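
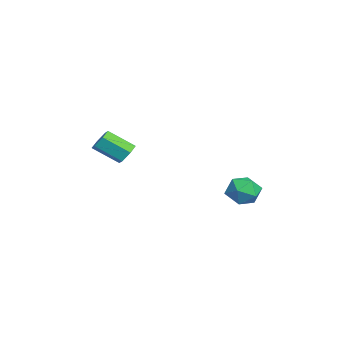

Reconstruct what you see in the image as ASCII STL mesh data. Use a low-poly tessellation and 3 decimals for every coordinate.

solid 
facet normal -0.981 0.037 0.192
outer loop
vertex 2.888 3.709 -2.651
vertex 2.926 2.962 -2.313
vertex 3.042 3.629 -1.849
endloop
endfacet
facet normal -0.693 0.692 0.202
outer loop
vertex 2.888 3.709 -2.651
vertex 3.042 3.629 -1.849
vertex 3.459 4.177 -2.294
endloop
endfacet
facet normal -0.393 0.811 -0.434
outer loop
vertex 2.888 3.709 -2.651
vertex 3.459 4.177 -2.294
vertex 3.6 3.85 -3.033
endloop
endfacet
facet normal -0.495 0.229 -0.838
outer loop
vertex 2.888 3.709 -2.651
vertex 3.6 3.85 -3.033
vertex 3.271 3.099 -3.044
endloop
endfacet
facet normal -0.857 -0.248 -0.451
outer loop
vertex 2.888 3.709 -2.651
vertex 3.271 3.099 -3.044
vertex 2.926 2.962 -2.313
endloop
endfacet
facet normal -0.177 0.698 0.694
outer loop
vertex 3.459 4.177 -2.294
vertex 3.042 3.629 -1.849
vertex 3.849 3.721 -1.736
endloop
endfacet
facet normal -0.641 -0.360 0.678
outer loop
vertex 3.042 3.629 -1.849
vertex 2.926 2.962 -2.313
vertex 3.52 2.97 -1.747
endloop
endfacet
facet normal -0.442 -0.821 -0.362
outer loop
vertex 2.926 2.962 -2.313
vertex 3.271 3.099 -3.044
vertex 3.661 2.643 -2.486
endloop
endfacet
facet normal 0.144 -0.049 -0.988
outer loop
vertex 3.271 3.099 -3.044
vertex 3.6 3.85 -3.033
vertex 4.078 3.191 -2.931
endloop
endfacet
facet normal 0.308 0.890 -0.335
outer loop
vertex 3.6 3.85 -3.033
vertex 3.459 4.177 -2.294
vertex 4.194 3.858 -2.467
endloop
endfacet
facet normal 0.495 -0.229 0.838
outer loop
vertex 4.232 3.111 -2.129
vertex 3.849 3.721 -1.736
vertex 3.52 2.97 -1.747
endloop
endfacet
facet normal 0.393 -0.811 0.434
outer loop
vertex 4.232 3.111 -2.129
vertex 3.52 2.97 -1.747
vertex 3.661 2.643 -2.486
endloop
endfacet
facet normal 0.693 -0.692 -0.202
outer loop
vertex 4.232 3.111 -2.129
vertex 3.661 2.643 -2.486
vertex 4.078 3.191 -2.931
endloop
endfacet
facet normal 0.981 -0.037 -0.192
outer loop
vertex 4.232 3.111 -2.129
vertex 4.078 3.191 -2.931
vertex 4.194 3.858 -2.467
endloop
endfacet
facet normal 0.857 0.248 0.451
outer loop
vertex 4.232 3.111 -2.129
vertex 4.194 3.858 -2.467
vertex 3.849 3.721 -1.736
endloop
endfacet
facet normal -0.144 0.049 0.988
outer loop
vertex 3.52 2.97 -1.747
vertex 3.849 3.721 -1.736
vertex 3.042 3.629 -1.849
endloop
endfacet
facet normal -0.308 -0.890 0.335
outer loop
vertex 3.661 2.643 -2.486
vertex 3.52 2.97 -1.747
vertex 2.926 2.962 -2.313
endloop
endfacet
facet normal 0.177 -0.698 -0.694
outer loop
vertex 4.078 3.191 -2.931
vertex 3.661 2.643 -2.486
vertex 3.271 3.099 -3.044
endloop
endfacet
facet normal 0.641 0.360 -0.678
outer loop
vertex 4.194 3.858 -2.467
vertex 4.078 3.191 -2.931
vertex 3.6 3.85 -3.033
endloop
endfacet
facet normal 0.442 0.821 0.362
outer loop
vertex 3.849 3.721 -1.736
vertex 4.194 3.858 -2.467
vertex 3.459 4.177 -2.294
endloop
endfacet
facet normal 0.128 0.806 -0.577
outer loop
vertex 1.574 -1.364 -1.374
vertex 1.079 -1.14 -1.171
vertex 1.58 -1.027 -0.902
endloop
endfacet
facet normal 0.992 -0.110 0.066
outer loop
vertex 1.574 -1.364 -1.374
vertex 1.58 -1.027 -0.902
vertex 1.396 -2.484 -0.571
endloop
endfacet
facet normal 0.992 -0.110 0.066
outer loop
vertex 1.396 -2.484 -0.571
vertex 1.58 -1.027 -0.902
vertex 1.402 -2.148 -0.099
endloop
endfacet
facet normal -0.130 -0.807 0.576
outer loop
vertex 1.396 -2.484 -0.571
vertex 1.402 -2.148 -0.099
vertex 0.901 -2.26 -0.369
endloop
endfacet
facet normal 0.128 0.806 -0.577
outer loop
vertex 1.58 -1.027 -0.902
vertex 1.079 -1.14 -1.171
vertex 1.085 -0.803 -0.699
endloop
endfacet
facet normal 0.505 0.448 0.738
outer loop
vertex 1.58 -1.027 -0.902
vertex 1.085 -0.803 -0.699
vertex 1.402 -2.148 -0.099
endloop
endfacet
facet normal 0.505 0.448 0.738
outer loop
vertex 1.402 -2.148 -0.099
vertex 1.085 -0.803 -0.699
vertex 0.907 -1.923 0.103
endloop
endfacet
facet normal -0.131 -0.806 0.577
outer loop
vertex 1.402 -2.148 -0.099
vertex 0.907 -1.923 0.103
vertex 0.901 -2.26 -0.369
endloop
endfacet
facet normal 0.129 0.806 -0.577
outer loop
vertex 1.085 -0.803 -0.699
vertex 1.079 -1.14 -1.171
vertex 0.584 -0.916 -0.969
endloop
endfacet
facet normal -0.488 0.558 0.671
outer loop
vertex 1.085 -0.803 -0.699
vertex 0.584 -0.916 -0.969
vertex 0.907 -1.923 0.103
endloop
endfacet
facet normal -0.487 0.559 0.672
outer loop
vertex 0.907 -1.923 0.103
vertex 0.584 -0.916 -0.969
vertex 0.406 -2.036 -0.166
endloop
endfacet
facet normal -0.128 -0.806 0.577
outer loop
vertex 0.907 -1.923 0.103
vertex 0.406 -2.036 -0.166
vertex 0.901 -2.26 -0.369
endloop
endfacet
facet normal 0.130 0.807 -0.576
outer loop
vertex 0.584 -0.916 -0.969
vertex 1.079 -1.14 -1.171
vertex 0.578 -1.252 -1.441
endloop
endfacet
facet normal -0.992 0.110 -0.066
outer loop
vertex 0.584 -0.916 -0.969
vertex 0.578 -1.252 -1.441
vertex 0.406 -2.036 -0.166
endloop
endfacet
facet normal -0.992 0.110 -0.066
outer loop
vertex 0.406 -2.036 -0.166
vertex 0.578 -1.252 -1.441
vertex 0.4 -2.373 -0.638
endloop
endfacet
facet normal -0.128 -0.806 0.577
outer loop
vertex 0.406 -2.036 -0.166
vertex 0.4 -2.373 -0.638
vertex 0.901 -2.26 -0.369
endloop
endfacet
facet normal 0.131 0.806 -0.577
outer loop
vertex 0.578 -1.252 -1.441
vertex 1.079 -1.14 -1.171
vertex 1.073 -1.477 -1.643
endloop
endfacet
facet normal -0.505 -0.448 -0.738
outer loop
vertex 0.578 -1.252 -1.441
vertex 1.073 -1.477 -1.643
vertex 0.4 -2.373 -0.638
endloop
endfacet
facet normal -0.505 -0.448 -0.738
outer loop
vertex 0.4 -2.373 -0.638
vertex 1.073 -1.477 -1.643
vertex 0.895 -2.597 -0.841
endloop
endfacet
facet normal -0.128 -0.806 0.577
outer loop
vertex 0.4 -2.373 -0.638
vertex 0.895 -2.597 -0.841
vertex 0.901 -2.26 -0.369
endloop
endfacet
facet normal 0.128 0.806 -0.577
outer loop
vertex 1.073 -1.477 -1.643
vertex 1.079 -1.14 -1.171
vertex 1.574 -1.364 -1.374
endloop
endfacet
facet normal 0.487 -0.558 -0.672
outer loop
vertex 1.073 -1.477 -1.643
vertex 1.574 -1.364 -1.374
vertex 0.895 -2.597 -0.841
endloop
endfacet
facet normal 0.488 -0.559 -0.671
outer loop
vertex 0.895 -2.597 -0.841
vertex 1.574 -1.364 -1.374
vertex 1.396 -2.484 -0.571
endloop
endfacet
facet normal -0.129 -0.806 0.577
outer loop
vertex 0.895 -2.597 -0.841
vertex 1.396 -2.484 -0.571
vertex 0.901 -2.26 -0.369
endloop
endfacet

endsolid


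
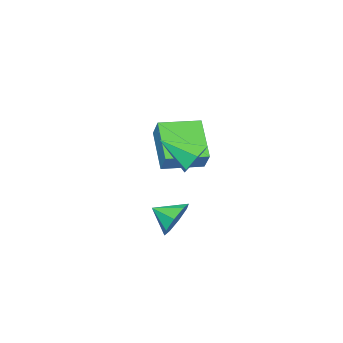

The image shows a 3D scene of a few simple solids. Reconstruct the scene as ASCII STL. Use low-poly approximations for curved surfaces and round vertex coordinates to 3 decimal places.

solid 
facet normal -0.434 0.740 -0.513
outer loop
vertex 1.55 2.082 -2.291
vertex 1.243 2.404 -1.567
vertex 2.004 2.652 -1.853
endloop
endfacet
facet normal 0.837 -0.335 -0.432
outer loop
vertex 1.55 2.082 -2.291
vertex 2.004 2.652 -1.853
vertex 1.997 1.116 -0.673
endloop
endfacet
facet normal -0.434 0.740 -0.514
outer loop
vertex 2.004 2.652 -1.853
vertex 1.243 2.404 -1.567
vertex 1.696 2.974 -1.129
endloop
endfacet
facet normal 0.929 0.223 0.296
outer loop
vertex 2.004 2.652 -1.853
vertex 1.696 2.974 -1.129
vertex 1.997 1.116 -0.673
endloop
endfacet
facet normal -0.434 0.740 -0.514
outer loop
vertex 1.696 2.974 -1.129
vertex 1.243 2.404 -1.567
vertex 0.935 2.726 -0.843
endloop
endfacet
facet normal 0.261 0.270 0.927
outer loop
vertex 1.696 2.974 -1.129
vertex 0.935 2.726 -0.843
vertex 1.997 1.116 -0.673
endloop
endfacet
facet normal -0.434 0.740 -0.514
outer loop
vertex 0.935 2.726 -0.843
vertex 1.243 2.404 -1.567
vertex 0.481 2.156 -1.281
endloop
endfacet
facet normal -0.499 -0.242 0.832
outer loop
vertex 0.935 2.726 -0.843
vertex 0.481 2.156 -1.281
vertex 1.997 1.116 -0.673
endloop
endfacet
facet normal -0.434 0.740 -0.514
outer loop
vertex 0.481 2.156 -1.281
vertex 1.243 2.404 -1.567
vertex 0.789 1.834 -2.005
endloop
endfacet
facet normal -0.591 -0.800 0.105
outer loop
vertex 0.481 2.156 -1.281
vertex 0.789 1.834 -2.005
vertex 1.997 1.116 -0.673
endloop
endfacet
facet normal -0.434 0.740 -0.513
outer loop
vertex 0.789 1.834 -2.005
vertex 1.243 2.404 -1.567
vertex 1.55 2.082 -2.291
endloop
endfacet
facet normal 0.078 -0.846 -0.527
outer loop
vertex 0.789 1.834 -2.005
vertex 1.55 2.082 -2.291
vertex 1.997 1.116 -0.673
endloop
endfacet
facet normal -0.373 -0.623 0.688
outer loop
vertex -0.8 -2.058 -1.302
vertex -2.427 -1.117 -1.331
vertex -1.222 -2.815 -2.217
endloop
endfacet
facet normal 0.865 -0.501 0.015
outer loop
vertex -0.413 -1.463 -3.709
vertex -0.8 -2.058 -1.302
vertex -1.222 -2.815 -2.217
endloop
endfacet
facet normal -0.373 -0.623 0.688
outer loop
vertex -1.222 -2.815 -2.217
vertex -2.427 -1.117 -1.331
vertex -2.849 -1.874 -2.246
endloop
endfacet
facet normal -0.335 -0.601 -0.726
outer loop
vertex -2.849 -1.874 -2.246
vertex -0.413 -1.463 -3.709
vertex -1.222 -2.815 -2.217
endloop
endfacet
facet normal 0.335 0.601 0.726
outer loop
vertex -0.8 -2.058 -1.302
vertex -1.618 0.235 -2.823
vertex -2.427 -1.117 -1.331
endloop
endfacet
facet normal 0.865 -0.501 0.015
outer loop
vertex 0.009 -0.706 -2.794
vertex -0.8 -2.058 -1.302
vertex -0.413 -1.463 -3.709
endloop
endfacet
facet normal 0.335 0.601 0.726
outer loop
vertex 0.009 -0.706 -2.794
vertex -1.618 0.235 -2.823
vertex -0.8 -2.058 -1.302
endloop
endfacet
facet normal -0.865 0.501 -0.015
outer loop
vertex -2.427 -1.117 -1.331
vertex -1.618 0.235 -2.823
vertex -2.849 -1.874 -2.246
endloop
endfacet
facet normal -0.335 -0.601 -0.726
outer loop
vertex -2.04 -0.522 -3.738
vertex -0.413 -1.463 -3.709
vertex -2.849 -1.874 -2.246
endloop
endfacet
facet normal -0.865 0.501 -0.015
outer loop
vertex -2.849 -1.874 -2.246
vertex -1.618 0.235 -2.823
vertex -2.04 -0.522 -3.738
endloop
endfacet
facet normal 0.373 0.623 -0.688
outer loop
vertex -2.04 -0.522 -3.738
vertex 0.009 -0.706 -2.794
vertex -0.413 -1.463 -3.709
endloop
endfacet
facet normal 0.373 0.623 -0.688
outer loop
vertex -1.618 0.235 -2.823
vertex 0.009 -0.706 -2.794
vertex -2.04 -0.522 -3.738
endloop
endfacet
facet normal -0.419 0.800 -0.429
outer loop
vertex 3.653 3.19 -4.747
vertex 3.115 3.298 -4.021
vertex 3.939 3.6 -4.262
endloop
endfacet
facet normal 0.899 -0.388 -0.202
outer loop
vertex 3.653 3.19 -4.747
vertex 3.939 3.6 -4.262
vertex 3.585 2.402 -3.539
endloop
endfacet
facet normal -0.419 0.799 -0.431
outer loop
vertex 3.939 3.6 -4.262
vertex 3.115 3.298 -4.021
vertex 3.742 3.834 -3.636
endloop
endfacet
facet normal 0.942 -0.081 0.327
outer loop
vertex 3.939 3.6 -4.262
vertex 3.742 3.834 -3.636
vertex 3.585 2.402 -3.539
endloop
endfacet
facet normal -0.419 0.799 -0.430
outer loop
vertex 3.742 3.834 -3.636
vertex 3.115 3.298 -4.021
vertex 3.177 3.753 -3.236
endloop
endfacet
facet normal 0.579 -0.008 0.816
outer loop
vertex 3.742 3.834 -3.636
vertex 3.177 3.753 -3.236
vertex 3.585 2.402 -3.539
endloop
endfacet
facet normal -0.420 0.799 -0.430
outer loop
vertex 3.177 3.753 -3.236
vertex 3.115 3.298 -4.021
vertex 2.577 3.406 -3.295
endloop
endfacet
facet normal 0.026 -0.211 0.977
outer loop
vertex 3.177 3.753 -3.236
vertex 2.577 3.406 -3.295
vertex 3.585 2.402 -3.539
endloop
endfacet
facet normal -0.420 0.799 -0.430
outer loop
vertex 2.577 3.406 -3.295
vertex 3.115 3.298 -4.021
vertex 2.291 2.995 -3.78
endloop
endfacet
facet normal -0.396 -0.572 0.718
outer loop
vertex 2.577 3.406 -3.295
vertex 2.291 2.995 -3.78
vertex 3.585 2.402 -3.539
endloop
endfacet
facet normal -0.420 0.799 -0.430
outer loop
vertex 2.291 2.995 -3.78
vertex 3.115 3.298 -4.021
vertex 2.489 2.762 -4.406
endloop
endfacet
facet normal -0.438 -0.879 0.189
outer loop
vertex 2.291 2.995 -3.78
vertex 2.489 2.762 -4.406
vertex 3.585 2.402 -3.539
endloop
endfacet
facet normal -0.419 0.799 -0.431
outer loop
vertex 2.489 2.762 -4.406
vertex 3.115 3.298 -4.021
vertex 3.053 2.842 -4.806
endloop
endfacet
facet normal -0.077 -0.951 -0.298
outer loop
vertex 2.489 2.762 -4.406
vertex 3.053 2.842 -4.806
vertex 3.585 2.402 -3.539
endloop
endfacet
facet normal -0.421 0.798 -0.431
outer loop
vertex 3.053 2.842 -4.806
vertex 3.115 3.298 -4.021
vertex 3.653 3.19 -4.747
endloop
endfacet
facet normal 0.479 -0.747 -0.461
outer loop
vertex 3.053 2.842 -4.806
vertex 3.653 3.19 -4.747
vertex 3.585 2.402 -3.539
endloop
endfacet

endsolid


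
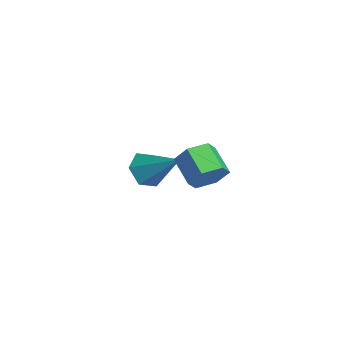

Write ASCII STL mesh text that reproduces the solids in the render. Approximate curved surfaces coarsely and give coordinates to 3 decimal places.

solid 
facet normal 0.881 0.107 -0.460
outer loop
vertex 2.41 -3.935 4.267
vertex 2.014 -3.478 3.615
vertex 2.334 -3.051 4.327
endloop
endfacet
facet normal 0.465 -0.020 0.885
outer loop
vertex 2.41 -3.935 4.267
vertex 2.334 -3.051 4.327
vertex 1.202 -4.08 4.898
endloop
endfacet
facet normal 0.464 -0.020 0.885
outer loop
vertex 1.202 -4.08 4.898
vertex 2.334 -3.051 4.327
vertex 1.127 -3.195 4.957
endloop
endfacet
facet normal -0.881 -0.105 0.461
outer loop
vertex 1.202 -4.08 4.898
vertex 1.127 -3.195 4.957
vertex 0.806 -3.622 4.245
endloop
endfacet
facet normal 0.882 0.105 -0.460
outer loop
vertex 2.334 -3.051 4.327
vertex 2.014 -3.478 3.615
vertex 1.939 -2.593 3.674
endloop
endfacet
facet normal 0.160 0.851 0.500
outer loop
vertex 2.334 -3.051 4.327
vertex 1.939 -2.593 3.674
vertex 1.127 -3.195 4.957
endloop
endfacet
facet normal 0.159 0.851 0.500
outer loop
vertex 1.127 -3.195 4.957
vertex 1.939 -2.593 3.674
vertex 0.731 -2.738 4.305
endloop
endfacet
facet normal -0.881 -0.106 0.461
outer loop
vertex 1.127 -3.195 4.957
vertex 0.731 -2.738 4.305
vertex 0.806 -3.622 4.245
endloop
endfacet
facet normal 0.881 0.105 -0.461
outer loop
vertex 1.939 -2.593 3.674
vertex 2.014 -3.478 3.615
vertex 1.618 -3.02 2.962
endloop
endfacet
facet normal -0.305 0.871 -0.385
outer loop
vertex 1.939 -2.593 3.674
vertex 1.618 -3.02 2.962
vertex 0.731 -2.738 4.305
endloop
endfacet
facet normal -0.305 0.871 -0.385
outer loop
vertex 0.731 -2.738 4.305
vertex 1.618 -3.02 2.962
vertex 0.41 -3.165 3.593
endloop
endfacet
facet normal -0.881 -0.106 0.461
outer loop
vertex 0.731 -2.738 4.305
vertex 0.41 -3.165 3.593
vertex 0.806 -3.622 4.245
endloop
endfacet
facet normal 0.881 0.105 -0.461
outer loop
vertex 1.618 -3.02 2.962
vertex 2.014 -3.478 3.615
vertex 1.693 -3.905 2.903
endloop
endfacet
facet normal -0.465 0.020 -0.885
outer loop
vertex 1.618 -3.02 2.962
vertex 1.693 -3.905 2.903
vertex 0.41 -3.165 3.593
endloop
endfacet
facet normal -0.465 0.020 -0.885
outer loop
vertex 0.41 -3.165 3.593
vertex 1.693 -3.905 2.903
vertex 0.486 -4.049 3.533
endloop
endfacet
facet normal -0.881 -0.107 0.460
outer loop
vertex 0.41 -3.165 3.593
vertex 0.486 -4.049 3.533
vertex 0.806 -3.622 4.245
endloop
endfacet
facet normal 0.881 0.106 -0.461
outer loop
vertex 1.693 -3.905 2.903
vertex 2.014 -3.478 3.615
vertex 2.089 -4.362 3.555
endloop
endfacet
facet normal -0.159 -0.851 -0.500
outer loop
vertex 1.693 -3.905 2.903
vertex 2.089 -4.362 3.555
vertex 0.486 -4.049 3.533
endloop
endfacet
facet normal -0.159 -0.851 -0.500
outer loop
vertex 0.486 -4.049 3.533
vertex 2.089 -4.362 3.555
vertex 0.881 -4.507 4.186
endloop
endfacet
facet normal -0.882 -0.105 0.460
outer loop
vertex 0.486 -4.049 3.533
vertex 0.881 -4.507 4.186
vertex 0.806 -3.622 4.245
endloop
endfacet
facet normal 0.881 0.106 -0.461
outer loop
vertex 2.089 -4.362 3.555
vertex 2.014 -3.478 3.615
vertex 2.41 -3.935 4.267
endloop
endfacet
facet normal 0.305 -0.871 0.385
outer loop
vertex 2.089 -4.362 3.555
vertex 2.41 -3.935 4.267
vertex 0.881 -4.507 4.186
endloop
endfacet
facet normal 0.305 -0.871 0.385
outer loop
vertex 0.881 -4.507 4.186
vertex 2.41 -3.935 4.267
vertex 1.202 -4.08 4.898
endloop
endfacet
facet normal -0.881 -0.105 0.461
outer loop
vertex 0.881 -4.507 4.186
vertex 1.202 -4.08 4.898
vertex 0.806 -3.622 4.245
endloop
endfacet
facet normal -0.638 -0.451 -0.624
outer loop
vertex -2.899 -4.666 0.059
vertex -3.587 -4.095 0.35
vertex -3.048 -3.848 -0.38
endloop
endfacet
facet normal 0.930 -0.027 -0.366
outer loop
vertex -2.899 -4.666 0.059
vertex -3.048 -3.848 -0.38
vertex -2.213 -3.125 1.69
endloop
endfacet
facet normal -0.638 -0.451 -0.624
outer loop
vertex -3.048 -3.848 -0.38
vertex -3.587 -4.095 0.35
vertex -3.736 -3.277 -0.089
endloop
endfacet
facet normal 0.449 0.771 -0.451
outer loop
vertex -3.048 -3.848 -0.38
vertex -3.736 -3.277 -0.089
vertex -2.213 -3.125 1.69
endloop
endfacet
facet normal -0.639 -0.451 -0.623
outer loop
vertex -3.736 -3.277 -0.089
vertex -3.587 -4.095 0.35
vertex -4.274 -3.524 0.641
endloop
endfacet
facet normal -0.255 0.957 0.136
outer loop
vertex -3.736 -3.277 -0.089
vertex -4.274 -3.524 0.641
vertex -2.213 -3.125 1.69
endloop
endfacet
facet normal -0.639 -0.451 -0.623
outer loop
vertex -4.274 -3.524 0.641
vertex -3.587 -4.095 0.35
vertex -4.125 -4.342 1.08
endloop
endfacet
facet normal -0.478 0.346 0.807
outer loop
vertex -4.274 -3.524 0.641
vertex -4.125 -4.342 1.08
vertex -2.213 -3.125 1.69
endloop
endfacet
facet normal -0.638 -0.452 -0.623
outer loop
vertex -4.125 -4.342 1.08
vertex -3.587 -4.095 0.35
vertex -3.437 -4.913 0.789
endloop
endfacet
facet normal 0.003 -0.451 0.892
outer loop
vertex -4.125 -4.342 1.08
vertex -3.437 -4.913 0.789
vertex -2.213 -3.125 1.69
endloop
endfacet
facet normal -0.638 -0.452 -0.623
outer loop
vertex -3.437 -4.913 0.789
vertex -3.587 -4.095 0.35
vertex -2.899 -4.666 0.059
endloop
endfacet
facet normal 0.707 -0.638 0.305
outer loop
vertex -3.437 -4.913 0.789
vertex -2.899 -4.666 0.059
vertex -2.213 -3.125 1.69
endloop
endfacet

endsolid


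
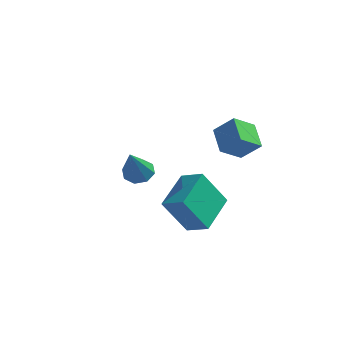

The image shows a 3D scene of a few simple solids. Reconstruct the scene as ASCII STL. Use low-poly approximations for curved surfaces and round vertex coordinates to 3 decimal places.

solid 
facet normal -0.447 -0.283 0.848
outer loop
vertex 2.458 -4.728 2.801
vertex 2.561 -3.06 3.412
vertex 1.548 -4.522 2.39
endloop
endfacet
facet normal -0.057 -0.937 -0.343
outer loop
vertex 2.339 -4.02 0.888
vertex 2.458 -4.728 2.801
vertex 1.548 -4.522 2.39
endloop
endfacet
facet normal -0.447 -0.283 0.848
outer loop
vertex 1.548 -4.522 2.39
vertex 2.561 -3.06 3.412
vertex 1.65 -2.853 3.001
endloop
endfacet
facet normal -0.893 0.202 -0.403
outer loop
vertex 1.65 -2.853 3.001
vertex 2.339 -4.02 0.888
vertex 1.548 -4.522 2.39
endloop
endfacet
facet normal 0.893 -0.203 0.402
outer loop
vertex 2.458 -4.728 2.801
vertex 3.352 -2.558 1.91
vertex 2.561 -3.06 3.412
endloop
endfacet
facet normal -0.058 -0.937 -0.343
outer loop
vertex 3.25 -4.227 1.299
vertex 2.458 -4.728 2.801
vertex 2.339 -4.02 0.888
endloop
endfacet
facet normal 0.893 -0.202 0.403
outer loop
vertex 3.25 -4.227 1.299
vertex 3.352 -2.558 1.91
vertex 2.458 -4.728 2.801
endloop
endfacet
facet normal 0.058 0.937 0.344
outer loop
vertex 2.561 -3.06 3.412
vertex 3.352 -2.558 1.91
vertex 1.65 -2.853 3.001
endloop
endfacet
facet normal -0.892 0.203 -0.403
outer loop
vertex 2.442 -2.352 1.499
vertex 2.339 -4.02 0.888
vertex 1.65 -2.853 3.001
endloop
endfacet
facet normal 0.057 0.938 0.343
outer loop
vertex 1.65 -2.853 3.001
vertex 3.352 -2.558 1.91
vertex 2.442 -2.352 1.499
endloop
endfacet
facet normal 0.447 0.283 -0.848
outer loop
vertex 2.442 -2.352 1.499
vertex 3.25 -4.227 1.299
vertex 2.339 -4.02 0.888
endloop
endfacet
facet normal 0.447 0.283 -0.848
outer loop
vertex 3.352 -2.558 1.91
vertex 3.25 -4.227 1.299
vertex 2.442 -2.352 1.499
endloop
endfacet
facet normal -0.065 0.581 -0.811
outer loop
vertex -0.614 -0.166 1.733
vertex -1.041 -0.591 1.463
vertex -1.094 -0.058 1.849
endloop
endfacet
facet normal 0.312 0.569 0.761
outer loop
vertex -0.614 -0.166 1.733
vertex -1.094 -0.058 1.849
vertex -0.919 -1.689 2.997
endloop
endfacet
facet normal -0.064 0.581 -0.811
outer loop
vertex -1.094 -0.058 1.849
vertex -1.041 -0.591 1.463
vertex -1.543 -0.262 1.738
endloop
endfacet
facet normal -0.414 0.494 0.765
outer loop
vertex -1.094 -0.058 1.849
vertex -1.543 -0.262 1.738
vertex -0.919 -1.689 2.997
endloop
endfacet
facet normal -0.065 0.580 -0.812
outer loop
vertex -1.543 -0.262 1.738
vertex -1.041 -0.591 1.463
vertex -1.698 -0.659 1.467
endloop
endfacet
facet normal -0.884 0.026 0.467
outer loop
vertex -1.543 -0.262 1.738
vertex -1.698 -0.659 1.467
vertex -0.919 -1.689 2.997
endloop
endfacet
facet normal -0.065 0.581 -0.811
outer loop
vertex -1.698 -0.659 1.467
vertex -1.041 -0.591 1.463
vertex -1.468 -1.016 1.193
endloop
endfacet
facet normal -0.825 -0.563 0.041
outer loop
vertex -1.698 -0.659 1.467
vertex -1.468 -1.016 1.193
vertex -0.919 -1.689 2.997
endloop
endfacet
facet normal -0.064 0.580 -0.812
outer loop
vertex -1.468 -1.016 1.193
vertex -1.041 -0.591 1.463
vertex -0.989 -1.125 1.077
endloop
endfacet
facet normal -0.274 -0.925 -0.262
outer loop
vertex -1.468 -1.016 1.193
vertex -0.989 -1.125 1.077
vertex -0.919 -1.689 2.997
endloop
endfacet
facet normal -0.064 0.580 -0.812
outer loop
vertex -0.989 -1.125 1.077
vertex -1.041 -0.591 1.463
vertex -0.54 -0.92 1.188
endloop
endfacet
facet normal 0.454 -0.850 -0.266
outer loop
vertex -0.989 -1.125 1.077
vertex -0.54 -0.92 1.188
vertex -0.919 -1.689 2.997
endloop
endfacet
facet normal -0.064 0.581 -0.812
outer loop
vertex -0.54 -0.92 1.188
vertex -1.041 -0.591 1.463
vertex -0.385 -0.524 1.459
endloop
endfacet
facet normal 0.923 -0.383 0.031
outer loop
vertex -0.54 -0.92 1.188
vertex -0.385 -0.524 1.459
vertex -0.919 -1.689 2.997
endloop
endfacet
facet normal -0.064 0.580 -0.812
outer loop
vertex -0.385 -0.524 1.459
vertex -1.041 -0.591 1.463
vertex -0.614 -0.166 1.733
endloop
endfacet
facet normal 0.866 0.205 0.456
outer loop
vertex -0.385 -0.524 1.459
vertex -0.614 -0.166 1.733
vertex -0.919 -1.689 2.997
endloop
endfacet
facet normal -0.479 -0.684 0.550
outer loop
vertex 2.351 0.78 4.408
vertex 1.537 0.722 3.627
vertex 2.978 -0.13 3.822
endloop
endfacet
facet normal 0.721 0.051 0.691
outer loop
vertex 3.543 0.678 3.173
vertex 2.351 0.78 4.408
vertex 2.978 -0.13 3.822
endloop
endfacet
facet normal -0.479 -0.684 0.550
outer loop
vertex 2.978 -0.13 3.822
vertex 1.537 0.722 3.627
vertex 2.163 -0.187 3.041
endloop
endfacet
facet normal 0.501 -0.727 -0.469
outer loop
vertex 2.163 -0.187 3.041
vertex 3.543 0.678 3.173
vertex 2.978 -0.13 3.822
endloop
endfacet
facet normal -0.502 0.727 0.469
outer loop
vertex 2.351 0.78 4.408
vertex 2.102 1.53 2.978
vertex 1.537 0.722 3.627
endloop
endfacet
facet normal 0.721 0.051 0.691
outer loop
vertex 2.917 1.587 3.759
vertex 2.351 0.78 4.408
vertex 3.543 0.678 3.173
endloop
endfacet
facet normal -0.500 0.728 0.469
outer loop
vertex 2.917 1.587 3.759
vertex 2.102 1.53 2.978
vertex 2.351 0.78 4.408
endloop
endfacet
facet normal -0.721 -0.051 -0.691
outer loop
vertex 1.537 0.722 3.627
vertex 2.102 1.53 2.978
vertex 2.163 -0.187 3.041
endloop
endfacet
facet normal 0.501 -0.728 -0.468
outer loop
vertex 2.729 0.62 2.392
vertex 3.543 0.678 3.173
vertex 2.163 -0.187 3.041
endloop
endfacet
facet normal -0.720 -0.051 -0.692
outer loop
vertex 2.163 -0.187 3.041
vertex 2.102 1.53 2.978
vertex 2.729 0.62 2.392
endloop
endfacet
facet normal 0.479 0.684 -0.550
outer loop
vertex 2.729 0.62 2.392
vertex 2.917 1.587 3.759
vertex 3.543 0.678 3.173
endloop
endfacet
facet normal 0.479 0.684 -0.550
outer loop
vertex 2.102 1.53 2.978
vertex 2.917 1.587 3.759
vertex 2.729 0.62 2.392
endloop
endfacet

endsolid


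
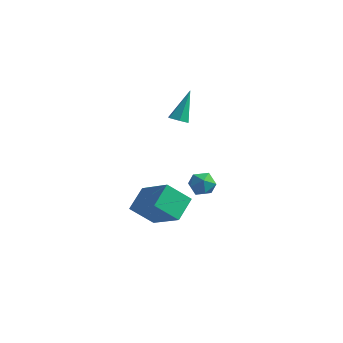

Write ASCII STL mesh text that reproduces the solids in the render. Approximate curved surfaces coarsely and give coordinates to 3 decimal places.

solid 
facet normal -0.017 -0.573 -0.819
outer loop
vertex -3.244 2.872 -0.361
vertex -3.523 3.243 -0.615
vertex -2.994 3.252 -0.632
endloop
endfacet
facet normal 0.857 -0.238 0.457
outer loop
vertex -3.244 2.872 -0.361
vertex -2.994 3.252 -0.632
vertex -3.497 4.257 0.835
endloop
endfacet
facet normal -0.017 -0.572 -0.820
outer loop
vertex -2.994 3.252 -0.632
vertex -3.523 3.243 -0.615
vertex -3.273 3.624 -0.886
endloop
endfacet
facet normal 0.827 0.554 -0.096
outer loop
vertex -2.994 3.252 -0.632
vertex -3.273 3.624 -0.886
vertex -3.497 4.257 0.835
endloop
endfacet
facet normal -0.014 -0.573 -0.819
outer loop
vertex -3.273 3.624 -0.886
vertex -3.523 3.243 -0.615
vertex -3.803 3.614 -0.87
endloop
endfacet
facet normal -0.028 0.937 -0.348
outer loop
vertex -3.273 3.624 -0.886
vertex -3.803 3.614 -0.87
vertex -3.497 4.257 0.835
endloop
endfacet
facet normal -0.014 -0.573 -0.819
outer loop
vertex -3.803 3.614 -0.87
vertex -3.523 3.243 -0.615
vertex -4.053 3.233 -0.599
endloop
endfacet
facet normal -0.850 0.525 -0.046
outer loop
vertex -3.803 3.614 -0.87
vertex -4.053 3.233 -0.599
vertex -3.497 4.257 0.835
endloop
endfacet
facet normal -0.014 -0.573 -0.819
outer loop
vertex -4.053 3.233 -0.599
vertex -3.523 3.243 -0.615
vertex -3.773 2.862 -0.344
endloop
endfacet
facet normal -0.818 -0.268 0.509
outer loop
vertex -4.053 3.233 -0.599
vertex -3.773 2.862 -0.344
vertex -3.497 4.257 0.835
endloop
endfacet
facet normal -0.016 -0.573 -0.820
outer loop
vertex -3.773 2.862 -0.344
vertex -3.523 3.243 -0.615
vertex -3.244 2.872 -0.361
endloop
endfacet
facet normal 0.037 -0.649 0.760
outer loop
vertex -3.773 2.862 -0.344
vertex -3.244 2.872 -0.361
vertex -3.497 4.257 0.835
endloop
endfacet
facet normal -0.777 0.287 -0.561
outer loop
vertex -2.519 -2.543 -2.783
vertex -2.561 -1.41 -2.145
vertex -1.638 -1.984 -3.717
endloop
endfacet
facet normal 0.032 -0.871 -0.491
outer loop
vertex 0.001 -2.59 -2.535
vertex -2.519 -2.543 -2.783
vertex -1.638 -1.984 -3.717
endloop
endfacet
facet normal -0.777 0.287 -0.561
outer loop
vertex -1.638 -1.984 -3.717
vertex -2.561 -1.41 -2.145
vertex -1.68 -0.852 -3.08
endloop
endfacet
facet normal 0.629 0.399 -0.667
outer loop
vertex -1.68 -0.852 -3.08
vertex 0.001 -2.59 -2.535
vertex -1.638 -1.984 -3.717
endloop
endfacet
facet normal -0.629 -0.399 0.667
outer loop
vertex -2.519 -2.543 -2.783
vertex -0.922 -2.016 -0.963
vertex -2.561 -1.41 -2.145
endloop
endfacet
facet normal 0.032 -0.871 -0.490
outer loop
vertex -0.88 -3.148 -1.6
vertex -2.519 -2.543 -2.783
vertex 0.001 -2.59 -2.535
endloop
endfacet
facet normal -0.629 -0.399 0.667
outer loop
vertex -0.88 -3.148 -1.6
vertex -0.922 -2.016 -0.963
vertex -2.519 -2.543 -2.783
endloop
endfacet
facet normal -0.031 0.871 0.490
outer loop
vertex -2.561 -1.41 -2.145
vertex -0.922 -2.016 -0.963
vertex -1.68 -0.852 -3.08
endloop
endfacet
facet normal 0.629 0.399 -0.667
outer loop
vertex -0.041 -1.457 -1.897
vertex 0.001 -2.59 -2.535
vertex -1.68 -0.852 -3.08
endloop
endfacet
facet normal -0.033 0.871 0.490
outer loop
vertex -1.68 -0.852 -3.08
vertex -0.922 -2.016 -0.963
vertex -0.041 -1.457 -1.897
endloop
endfacet
facet normal 0.777 -0.287 0.561
outer loop
vertex -0.041 -1.457 -1.897
vertex -0.88 -3.148 -1.6
vertex 0.001 -2.59 -2.535
endloop
endfacet
facet normal 0.777 -0.287 0.561
outer loop
vertex -0.922 -2.016 -0.963
vertex -0.88 -3.148 -1.6
vertex -0.041 -1.457 -1.897
endloop
endfacet
facet normal -0.005 -0.064 0.998
outer loop
vertex -1.515 2.579 -3.117
vertex -2.063 2.105 -3.15
vertex -1.378 1.868 -3.162
endloop
endfacet
facet normal 0.652 0.078 0.755
outer loop
vertex -1.515 2.579 -3.117
vertex -1.378 1.868 -3.162
vertex -0.985 2.339 -3.55
endloop
endfacet
facet normal 0.621 0.685 0.381
outer loop
vertex -1.515 2.579 -3.117
vertex -0.985 2.339 -3.55
vertex -1.428 2.867 -3.777
endloop
endfacet
facet normal -0.052 0.918 0.394
outer loop
vertex -1.515 2.579 -3.117
vertex -1.428 2.867 -3.777
vertex -2.094 2.723 -3.529
endloop
endfacet
facet normal -0.439 0.454 0.776
outer loop
vertex -1.515 2.579 -3.117
vertex -2.094 2.723 -3.529
vertex -2.063 2.105 -3.15
endloop
endfacet
facet normal 0.840 -0.447 0.308
outer loop
vertex -0.985 2.339 -3.55
vertex -1.378 1.868 -3.162
vertex -1.206 1.717 -3.851
endloop
endfacet
facet normal -0.222 -0.677 0.702
outer loop
vertex -1.378 1.868 -3.162
vertex -2.063 2.105 -3.15
vertex -1.872 1.573 -3.603
endloop
endfacet
facet normal -0.925 0.163 0.342
outer loop
vertex -2.063 2.105 -3.15
vertex -2.094 2.723 -3.529
vertex -2.315 2.101 -3.83
endloop
endfacet
facet normal -0.300 0.913 -0.275
outer loop
vertex -2.094 2.723 -3.529
vertex -1.428 2.867 -3.777
vertex -1.922 2.572 -4.218
endloop
endfacet
facet normal 0.791 0.536 -0.296
outer loop
vertex -1.428 2.867 -3.777
vertex -0.985 2.339 -3.55
vertex -1.237 2.335 -4.23
endloop
endfacet
facet normal 0.052 -0.918 -0.394
outer loop
vertex -1.785 1.861 -4.263
vertex -1.206 1.717 -3.851
vertex -1.872 1.573 -3.603
endloop
endfacet
facet normal -0.621 -0.685 -0.381
outer loop
vertex -1.785 1.861 -4.263
vertex -1.872 1.573 -3.603
vertex -2.315 2.101 -3.83
endloop
endfacet
facet normal -0.652 -0.078 -0.755
outer loop
vertex -1.785 1.861 -4.263
vertex -2.315 2.101 -3.83
vertex -1.922 2.572 -4.218
endloop
endfacet
facet normal 0.005 0.064 -0.998
outer loop
vertex -1.785 1.861 -4.263
vertex -1.922 2.572 -4.218
vertex -1.237 2.335 -4.23
endloop
endfacet
facet normal 0.439 -0.454 -0.776
outer loop
vertex -1.785 1.861 -4.263
vertex -1.237 2.335 -4.23
vertex -1.206 1.717 -3.851
endloop
endfacet
facet normal 0.300 -0.913 0.275
outer loop
vertex -1.872 1.573 -3.603
vertex -1.206 1.717 -3.851
vertex -1.378 1.868 -3.162
endloop
endfacet
facet normal -0.791 -0.536 0.296
outer loop
vertex -2.315 2.101 -3.83
vertex -1.872 1.573 -3.603
vertex -2.063 2.105 -3.15
endloop
endfacet
facet normal -0.840 0.447 -0.308
outer loop
vertex -1.922 2.572 -4.218
vertex -2.315 2.101 -3.83
vertex -2.094 2.723 -3.529
endloop
endfacet
facet normal 0.222 0.677 -0.702
outer loop
vertex -1.237 2.335 -4.23
vertex -1.922 2.572 -4.218
vertex -1.428 2.867 -3.777
endloop
endfacet
facet normal 0.925 -0.163 -0.342
outer loop
vertex -1.206 1.717 -3.851
vertex -1.237 2.335 -4.23
vertex -0.985 2.339 -3.55
endloop
endfacet

endsolid


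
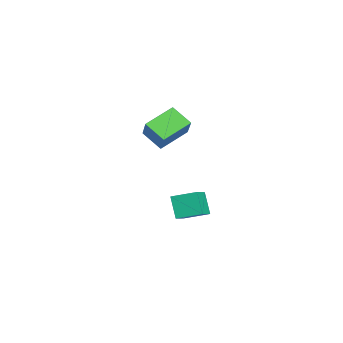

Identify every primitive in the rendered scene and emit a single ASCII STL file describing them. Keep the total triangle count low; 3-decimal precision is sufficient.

solid 
facet normal -0.489 -0.233 0.841
outer loop
vertex -3.305 2.314 -1.929
vertex -3.173 3.392 -1.554
vertex -4.144 2.562 -2.348
endloop
endfacet
facet normal -0.114 -0.938 -0.327
outer loop
vertex -3.587 2.828 -3.306
vertex -3.305 2.314 -1.929
vertex -4.144 2.562 -2.348
endloop
endfacet
facet normal -0.488 -0.233 0.841
outer loop
vertex -4.144 2.562 -2.348
vertex -3.173 3.392 -1.554
vertex -4.012 3.641 -1.972
endloop
endfacet
facet normal -0.865 0.256 -0.432
outer loop
vertex -4.012 3.641 -1.972
vertex -3.587 2.828 -3.306
vertex -4.144 2.562 -2.348
endloop
endfacet
facet normal 0.865 -0.256 0.432
outer loop
vertex -3.305 2.314 -1.929
vertex -2.616 3.658 -2.512
vertex -3.173 3.392 -1.554
endloop
endfacet
facet normal -0.116 -0.938 -0.326
outer loop
vertex -2.748 2.579 -2.888
vertex -3.305 2.314 -1.929
vertex -3.587 2.828 -3.306
endloop
endfacet
facet normal 0.865 -0.256 0.432
outer loop
vertex -2.748 2.579 -2.888
vertex -2.616 3.658 -2.512
vertex -3.305 2.314 -1.929
endloop
endfacet
facet normal 0.115 0.938 0.327
outer loop
vertex -3.173 3.392 -1.554
vertex -2.616 3.658 -2.512
vertex -4.012 3.641 -1.972
endloop
endfacet
facet normal -0.865 0.256 -0.432
outer loop
vertex -3.455 3.906 -2.931
vertex -3.587 2.828 -3.306
vertex -4.012 3.641 -1.972
endloop
endfacet
facet normal 0.115 0.938 0.326
outer loop
vertex -4.012 3.641 -1.972
vertex -2.616 3.658 -2.512
vertex -3.455 3.906 -2.931
endloop
endfacet
facet normal 0.488 0.233 -0.841
outer loop
vertex -3.455 3.906 -2.931
vertex -2.748 2.579 -2.888
vertex -3.587 2.828 -3.306
endloop
endfacet
facet normal 0.489 0.233 -0.841
outer loop
vertex -2.616 3.658 -2.512
vertex -2.748 2.579 -2.888
vertex -3.455 3.906 -2.931
endloop
endfacet
facet normal -0.686 -0.161 -0.709
outer loop
vertex -3.638 2.252 2.428
vertex -3.177 3.009 1.81
vertex -2.801 1.265 1.843
endloop
endfacet
facet normal -0.426 -0.701 0.572
outer loop
vertex -1.923 1.471 2.75
vertex -3.638 2.252 2.428
vertex -2.801 1.265 1.843
endloop
endfacet
facet normal -0.687 -0.161 -0.709
outer loop
vertex -2.801 1.265 1.843
vertex -3.177 3.009 1.81
vertex -2.341 2.021 1.225
endloop
endfacet
facet normal 0.589 -0.695 -0.412
outer loop
vertex -2.341 2.021 1.225
vertex -1.923 1.471 2.75
vertex -2.801 1.265 1.843
endloop
endfacet
facet normal -0.589 0.695 0.412
outer loop
vertex -3.638 2.252 2.428
vertex -2.299 3.215 2.717
vertex -3.177 3.009 1.81
endloop
endfacet
facet normal -0.426 -0.700 0.573
outer loop
vertex -2.759 2.459 3.335
vertex -3.638 2.252 2.428
vertex -1.923 1.471 2.75
endloop
endfacet
facet normal -0.589 0.695 0.412
outer loop
vertex -2.759 2.459 3.335
vertex -2.299 3.215 2.717
vertex -3.638 2.252 2.428
endloop
endfacet
facet normal 0.427 0.700 -0.572
outer loop
vertex -3.177 3.009 1.81
vertex -2.299 3.215 2.717
vertex -2.341 2.021 1.225
endloop
endfacet
facet normal 0.589 -0.695 -0.412
outer loop
vertex -1.462 2.228 2.132
vertex -1.923 1.471 2.75
vertex -2.341 2.021 1.225
endloop
endfacet
facet normal 0.426 0.701 -0.573
outer loop
vertex -2.341 2.021 1.225
vertex -2.299 3.215 2.717
vertex -1.462 2.228 2.132
endloop
endfacet
facet normal 0.686 0.161 0.709
outer loop
vertex -1.462 2.228 2.132
vertex -2.759 2.459 3.335
vertex -1.923 1.471 2.75
endloop
endfacet
facet normal 0.686 0.162 0.709
outer loop
vertex -2.299 3.215 2.717
vertex -2.759 2.459 3.335
vertex -1.462 2.228 2.132
endloop
endfacet

endsolid


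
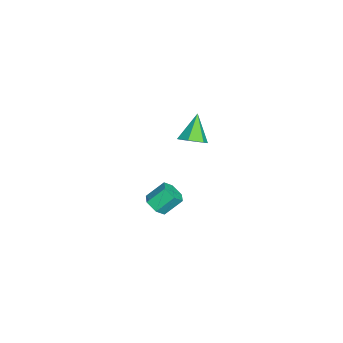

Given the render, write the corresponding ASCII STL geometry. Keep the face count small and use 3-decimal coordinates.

solid 
facet normal 0.254 -0.683 -0.684
outer loop
vertex 0.736 -3.763 -4.041
vertex 0.374 -4.274 -3.665
vertex 0.03 -3.887 -4.179
endloop
endfacet
facet normal 0.013 0.710 -0.704
outer loop
vertex 0.736 -3.763 -4.041
vertex 0.03 -3.887 -4.179
vertex 0.407 -2.875 -3.151
endloop
endfacet
facet normal 0.014 0.710 -0.704
outer loop
vertex 0.407 -2.875 -3.151
vertex 0.03 -3.887 -4.179
vertex -0.299 -2.998 -3.289
endloop
endfacet
facet normal -0.253 0.683 0.685
outer loop
vertex 0.407 -2.875 -3.151
vertex -0.299 -2.998 -3.289
vertex 0.046 -3.386 -2.775
endloop
endfacet
facet normal 0.253 -0.684 -0.684
outer loop
vertex 0.03 -3.887 -4.179
vertex 0.374 -4.274 -3.665
vertex -0.332 -4.397 -3.803
endloop
endfacet
facet normal -0.831 0.209 -0.516
outer loop
vertex 0.03 -3.887 -4.179
vertex -0.332 -4.397 -3.803
vertex -0.299 -2.998 -3.289
endloop
endfacet
facet normal -0.831 0.209 -0.516
outer loop
vertex -0.299 -2.998 -3.289
vertex -0.332 -4.397 -3.803
vertex -0.661 -3.509 -2.913
endloop
endfacet
facet normal -0.253 0.683 0.685
outer loop
vertex -0.299 -2.998 -3.289
vertex -0.661 -3.509 -2.913
vertex 0.046 -3.386 -2.775
endloop
endfacet
facet normal 0.253 -0.683 -0.685
outer loop
vertex -0.332 -4.397 -3.803
vertex 0.374 -4.274 -3.665
vertex 0.013 -4.785 -3.289
endloop
endfacet
facet normal -0.844 -0.502 0.188
outer loop
vertex -0.332 -4.397 -3.803
vertex 0.013 -4.785 -3.289
vertex -0.661 -3.509 -2.913
endloop
endfacet
facet normal -0.844 -0.502 0.188
outer loop
vertex -0.661 -3.509 -2.913
vertex 0.013 -4.785 -3.289
vertex -0.316 -3.897 -2.399
endloop
endfacet
facet normal -0.253 0.683 0.685
outer loop
vertex -0.661 -3.509 -2.913
vertex -0.316 -3.897 -2.399
vertex 0.046 -3.386 -2.775
endloop
endfacet
facet normal 0.253 -0.683 -0.685
outer loop
vertex 0.013 -4.785 -3.289
vertex 0.374 -4.274 -3.665
vertex 0.719 -4.662 -3.151
endloop
endfacet
facet normal -0.014 -0.710 0.704
outer loop
vertex 0.013 -4.785 -3.289
vertex 0.719 -4.662 -3.151
vertex -0.316 -3.897 -2.399
endloop
endfacet
facet normal -0.013 -0.710 0.704
outer loop
vertex -0.316 -3.897 -2.399
vertex 0.719 -4.662 -3.151
vertex 0.39 -3.773 -2.261
endloop
endfacet
facet normal -0.254 0.683 0.684
outer loop
vertex -0.316 -3.897 -2.399
vertex 0.39 -3.773 -2.261
vertex 0.046 -3.386 -2.775
endloop
endfacet
facet normal 0.253 -0.683 -0.685
outer loop
vertex 0.719 -4.662 -3.151
vertex 0.374 -4.274 -3.665
vertex 1.081 -4.151 -3.527
endloop
endfacet
facet normal 0.831 -0.209 0.516
outer loop
vertex 0.719 -4.662 -3.151
vertex 1.081 -4.151 -3.527
vertex 0.39 -3.773 -2.261
endloop
endfacet
facet normal 0.831 -0.209 0.516
outer loop
vertex 0.39 -3.773 -2.261
vertex 1.081 -4.151 -3.527
vertex 0.752 -3.263 -2.637
endloop
endfacet
facet normal -0.253 0.684 0.684
outer loop
vertex 0.39 -3.773 -2.261
vertex 0.752 -3.263 -2.637
vertex 0.046 -3.386 -2.775
endloop
endfacet
facet normal 0.253 -0.683 -0.685
outer loop
vertex 1.081 -4.151 -3.527
vertex 0.374 -4.274 -3.665
vertex 0.736 -3.763 -4.041
endloop
endfacet
facet normal 0.844 0.502 -0.188
outer loop
vertex 1.081 -4.151 -3.527
vertex 0.736 -3.763 -4.041
vertex 0.752 -3.263 -2.637
endloop
endfacet
facet normal 0.844 0.502 -0.188
outer loop
vertex 0.752 -3.263 -2.637
vertex 0.736 -3.763 -4.041
vertex 0.407 -2.875 -3.151
endloop
endfacet
facet normal -0.253 0.683 0.685
outer loop
vertex 0.752 -3.263 -2.637
vertex 0.407 -2.875 -3.151
vertex 0.046 -3.386 -2.775
endloop
endfacet
facet normal 0.658 -0.087 -0.748
outer loop
vertex 2.32 -1.687 3.184
vertex 1.903 -2.26 2.884
vertex 1.763 -1.532 2.676
endloop
endfacet
facet normal -0.058 0.935 0.349
outer loop
vertex 2.32 -1.687 3.184
vertex 1.763 -1.532 2.676
vertex 0.837 -2.12 4.096
endloop
endfacet
facet normal 0.657 -0.087 -0.749
outer loop
vertex 1.763 -1.532 2.676
vertex 1.903 -2.26 2.884
vertex 1.345 -2.105 2.376
endloop
endfacet
facet normal -0.734 0.646 -0.211
outer loop
vertex 1.763 -1.532 2.676
vertex 1.345 -2.105 2.376
vertex 0.837 -2.12 4.096
endloop
endfacet
facet normal 0.657 -0.086 -0.749
outer loop
vertex 1.345 -2.105 2.376
vertex 1.903 -2.26 2.884
vertex 1.485 -2.833 2.583
endloop
endfacet
facet normal -0.926 -0.257 -0.276
outer loop
vertex 1.345 -2.105 2.376
vertex 1.485 -2.833 2.583
vertex 0.837 -2.12 4.096
endloop
endfacet
facet normal 0.657 -0.086 -0.749
outer loop
vertex 1.485 -2.833 2.583
vertex 1.903 -2.26 2.884
vertex 2.043 -2.989 3.091
endloop
endfacet
facet normal -0.443 -0.869 0.220
outer loop
vertex 1.485 -2.833 2.583
vertex 2.043 -2.989 3.091
vertex 0.837 -2.12 4.096
endloop
endfacet
facet normal 0.658 -0.086 -0.748
outer loop
vertex 2.043 -2.989 3.091
vertex 1.903 -2.26 2.884
vertex 2.46 -2.416 3.392
endloop
endfacet
facet normal 0.233 -0.580 0.781
outer loop
vertex 2.043 -2.989 3.091
vertex 2.46 -2.416 3.392
vertex 0.837 -2.12 4.096
endloop
endfacet
facet normal 0.658 -0.087 -0.748
outer loop
vertex 2.46 -2.416 3.392
vertex 1.903 -2.26 2.884
vertex 2.32 -1.687 3.184
endloop
endfacet
facet normal 0.426 0.323 0.845
outer loop
vertex 2.46 -2.416 3.392
vertex 2.32 -1.687 3.184
vertex 0.837 -2.12 4.096
endloop
endfacet

endsolid


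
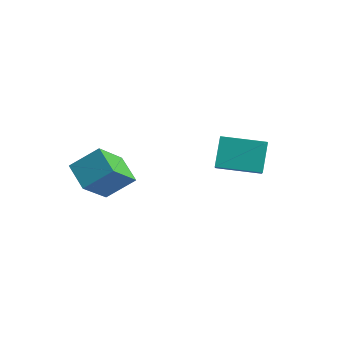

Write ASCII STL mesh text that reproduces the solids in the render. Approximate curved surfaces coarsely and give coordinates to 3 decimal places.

solid 
facet normal -0.858 0.312 0.408
outer loop
vertex -2.985 -2.993 1.391
vertex -2.201 -2.037 2.31
vertex -3.12 -1.547 0.001
endloop
endfacet
facet normal -0.509 -0.621 -0.596
outer loop
vertex -1.919 -1.983 -0.57
vertex -2.985 -2.993 1.391
vertex -3.12 -1.547 0.001
endloop
endfacet
facet normal -0.858 0.311 0.408
outer loop
vertex -3.12 -1.547 0.001
vertex -2.201 -2.037 2.31
vertex -2.337 -0.591 0.92
endloop
endfacet
facet normal -0.067 0.720 -0.691
outer loop
vertex -2.337 -0.591 0.92
vertex -1.919 -1.983 -0.57
vertex -3.12 -1.547 0.001
endloop
endfacet
facet normal 0.067 -0.720 0.691
outer loop
vertex -2.985 -2.993 1.391
vertex -1.0 -2.473 1.739
vertex -2.201 -2.037 2.31
endloop
endfacet
facet normal -0.509 -0.621 -0.596
outer loop
vertex -1.783 -3.429 0.82
vertex -2.985 -2.993 1.391
vertex -1.919 -1.983 -0.57
endloop
endfacet
facet normal 0.067 -0.720 0.691
outer loop
vertex -1.783 -3.429 0.82
vertex -1.0 -2.473 1.739
vertex -2.985 -2.993 1.391
endloop
endfacet
facet normal 0.509 0.621 0.596
outer loop
vertex -2.201 -2.037 2.31
vertex -1.0 -2.473 1.739
vertex -2.337 -0.591 0.92
endloop
endfacet
facet normal -0.067 0.720 -0.691
outer loop
vertex -1.135 -1.027 0.349
vertex -1.919 -1.983 -0.57
vertex -2.337 -0.591 0.92
endloop
endfacet
facet normal 0.509 0.621 0.597
outer loop
vertex -2.337 -0.591 0.92
vertex -1.0 -2.473 1.739
vertex -1.135 -1.027 0.349
endloop
endfacet
facet normal 0.858 -0.312 -0.408
outer loop
vertex -1.135 -1.027 0.349
vertex -1.783 -3.429 0.82
vertex -1.919 -1.983 -0.57
endloop
endfacet
facet normal 0.858 -0.311 -0.407
outer loop
vertex -1.0 -2.473 1.739
vertex -1.783 -3.429 0.82
vertex -1.135 -1.027 0.349
endloop
endfacet
facet normal -0.808 -0.580 0.104
outer loop
vertex 1.896 0.326 1.891
vertex 1.459 1.149 3.092
vertex 0.99 1.397 0.828
endloop
endfacet
facet normal 0.287 -0.541 -0.790
outer loop
vertex 2.541 2.511 0.628
vertex 1.896 0.326 1.891
vertex 0.99 1.397 0.828
endloop
endfacet
facet normal -0.808 -0.580 0.104
outer loop
vertex 0.99 1.397 0.828
vertex 1.459 1.149 3.092
vertex 0.553 2.22 2.029
endloop
endfacet
facet normal -0.515 0.608 -0.604
outer loop
vertex 0.553 2.22 2.029
vertex 2.541 2.511 0.628
vertex 0.99 1.397 0.828
endloop
endfacet
facet normal 0.515 -0.608 0.604
outer loop
vertex 1.896 0.326 1.891
vertex 3.01 2.263 2.892
vertex 1.459 1.149 3.092
endloop
endfacet
facet normal 0.287 -0.541 -0.790
outer loop
vertex 3.447 1.44 1.691
vertex 1.896 0.326 1.891
vertex 2.541 2.511 0.628
endloop
endfacet
facet normal 0.515 -0.608 0.604
outer loop
vertex 3.447 1.44 1.691
vertex 3.01 2.263 2.892
vertex 1.896 0.326 1.891
endloop
endfacet
facet normal -0.287 0.541 0.790
outer loop
vertex 1.459 1.149 3.092
vertex 3.01 2.263 2.892
vertex 0.553 2.22 2.029
endloop
endfacet
facet normal -0.515 0.608 -0.604
outer loop
vertex 2.104 3.334 1.829
vertex 2.541 2.511 0.628
vertex 0.553 2.22 2.029
endloop
endfacet
facet normal -0.287 0.541 0.790
outer loop
vertex 0.553 2.22 2.029
vertex 3.01 2.263 2.892
vertex 2.104 3.334 1.829
endloop
endfacet
facet normal 0.808 0.580 -0.104
outer loop
vertex 2.104 3.334 1.829
vertex 3.447 1.44 1.691
vertex 2.541 2.511 0.628
endloop
endfacet
facet normal 0.808 0.580 -0.104
outer loop
vertex 3.01 2.263 2.892
vertex 3.447 1.44 1.691
vertex 2.104 3.334 1.829
endloop
endfacet

endsolid


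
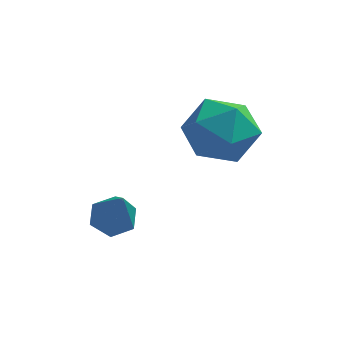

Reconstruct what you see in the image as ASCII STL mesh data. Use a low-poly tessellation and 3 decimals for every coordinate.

solid 
facet normal -0.111 0.921 0.373
outer loop
vertex 0.053 2.637 -2.11
vertex -0.049 2.285 -1.272
vertex 0.784 2.509 -1.576
endloop
endfacet
facet normal 0.311 0.929 -0.203
outer loop
vertex 0.053 2.637 -2.11
vertex 0.784 2.509 -1.576
vertex 0.826 2.301 -2.465
endloop
endfacet
facet normal -0.059 0.658 -0.751
outer loop
vertex 0.053 2.637 -2.11
vertex 0.826 2.301 -2.465
vertex 0.019 1.948 -2.711
endloop
endfacet
facet normal -0.709 0.483 -0.513
outer loop
vertex 0.053 2.637 -2.11
vertex 0.019 1.948 -2.711
vertex -0.522 1.938 -1.973
endloop
endfacet
facet normal -0.742 0.646 0.181
outer loop
vertex 0.053 2.637 -2.11
vertex -0.522 1.938 -1.973
vertex -0.049 2.285 -1.272
endloop
endfacet
facet normal 0.864 0.498 -0.076
outer loop
vertex 0.826 2.301 -2.465
vertex 0.784 2.509 -1.576
vertex 1.202 1.742 -1.847
endloop
endfacet
facet normal 0.182 0.485 0.855
outer loop
vertex 0.784 2.509 -1.576
vertex -0.049 2.285 -1.272
vertex 0.661 1.732 -1.109
endloop
endfacet
facet normal -0.837 0.040 0.545
outer loop
vertex -0.049 2.285 -1.272
vertex -0.522 1.938 -1.973
vertex -0.146 1.379 -1.355
endloop
endfacet
facet normal -0.785 -0.223 -0.578
outer loop
vertex -0.522 1.938 -1.973
vertex 0.019 1.948 -2.711
vertex -0.104 1.171 -2.244
endloop
endfacet
facet normal 0.267 0.060 -0.962
outer loop
vertex 0.019 1.948 -2.711
vertex 0.826 2.301 -2.465
vertex 0.729 1.395 -2.548
endloop
endfacet
facet normal 0.709 -0.483 0.513
outer loop
vertex 0.627 1.043 -1.71
vertex 1.202 1.742 -1.847
vertex 0.661 1.732 -1.109
endloop
endfacet
facet normal 0.059 -0.658 0.751
outer loop
vertex 0.627 1.043 -1.71
vertex 0.661 1.732 -1.109
vertex -0.146 1.379 -1.355
endloop
endfacet
facet normal -0.311 -0.929 0.203
outer loop
vertex 0.627 1.043 -1.71
vertex -0.146 1.379 -1.355
vertex -0.104 1.171 -2.244
endloop
endfacet
facet normal 0.111 -0.921 -0.373
outer loop
vertex 0.627 1.043 -1.71
vertex -0.104 1.171 -2.244
vertex 0.729 1.395 -2.548
endloop
endfacet
facet normal 0.742 -0.646 -0.181
outer loop
vertex 0.627 1.043 -1.71
vertex 0.729 1.395 -2.548
vertex 1.202 1.742 -1.847
endloop
endfacet
facet normal 0.785 0.223 0.578
outer loop
vertex 0.661 1.732 -1.109
vertex 1.202 1.742 -1.847
vertex 0.784 2.509 -1.576
endloop
endfacet
facet normal -0.267 -0.060 0.962
outer loop
vertex -0.146 1.379 -1.355
vertex 0.661 1.732 -1.109
vertex -0.049 2.285 -1.272
endloop
endfacet
facet normal -0.864 -0.498 0.076
outer loop
vertex -0.104 1.171 -2.244
vertex -0.146 1.379 -1.355
vertex -0.522 1.938 -1.973
endloop
endfacet
facet normal -0.182 -0.485 -0.855
outer loop
vertex 0.729 1.395 -2.548
vertex -0.104 1.171 -2.244
vertex 0.019 1.948 -2.711
endloop
endfacet
facet normal 0.837 -0.040 -0.545
outer loop
vertex 1.202 1.742 -1.847
vertex 0.729 1.395 -2.548
vertex 0.826 2.301 -2.465
endloop
endfacet
facet normal -0.217 0.517 -0.828
outer loop
vertex -1.399 1.285 -4.209
vertex -1.847 0.991 -4.275
vertex -1.863 1.447 -3.986
endloop
endfacet
facet normal 0.504 0.628 0.593
outer loop
vertex -1.399 1.285 -4.209
vertex -1.863 1.447 -3.986
vertex -1.493 0.149 -2.925
endloop
endfacet
facet normal -0.216 0.517 -0.828
outer loop
vertex -1.863 1.447 -3.986
vertex -1.847 0.991 -4.275
vertex -2.311 1.154 -4.052
endloop
endfacet
facet normal -0.434 0.493 0.754
outer loop
vertex -1.863 1.447 -3.986
vertex -2.311 1.154 -4.052
vertex -1.493 0.149 -2.925
endloop
endfacet
facet normal -0.217 0.516 -0.828
outer loop
vertex -2.311 1.154 -4.052
vertex -1.847 0.991 -4.275
vertex -2.295 0.697 -4.341
endloop
endfacet
facet normal -0.878 -0.277 0.390
outer loop
vertex -2.311 1.154 -4.052
vertex -2.295 0.697 -4.341
vertex -1.493 0.149 -2.925
endloop
endfacet
facet normal -0.217 0.517 -0.828
outer loop
vertex -2.295 0.697 -4.341
vertex -1.847 0.991 -4.275
vertex -1.831 0.535 -4.564
endloop
endfacet
facet normal -0.384 -0.913 -0.136
outer loop
vertex -2.295 0.697 -4.341
vertex -1.831 0.535 -4.564
vertex -1.493 0.149 -2.925
endloop
endfacet
facet normal -0.217 0.517 -0.828
outer loop
vertex -1.831 0.535 -4.564
vertex -1.847 0.991 -4.275
vertex -1.383 0.829 -4.498
endloop
endfacet
facet normal 0.554 -0.778 -0.297
outer loop
vertex -1.831 0.535 -4.564
vertex -1.383 0.829 -4.498
vertex -1.493 0.149 -2.925
endloop
endfacet
facet normal -0.217 0.517 -0.828
outer loop
vertex -1.383 0.829 -4.498
vertex -1.847 0.991 -4.275
vertex -1.399 1.285 -4.209
endloop
endfacet
facet normal 0.998 -0.007 0.067
outer loop
vertex -1.383 0.829 -4.498
vertex -1.399 1.285 -4.209
vertex -1.493 0.149 -2.925
endloop
endfacet

endsolid


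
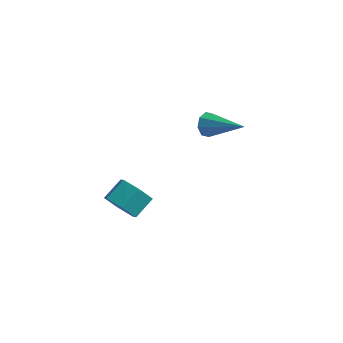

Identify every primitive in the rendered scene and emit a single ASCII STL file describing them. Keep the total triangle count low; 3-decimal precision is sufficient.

solid 
facet normal -0.914 0.158 -0.374
outer loop
vertex 2.916 2.931 -1.195
vertex 2.66 2.704 -0.666
vertex 2.84 3.274 -0.865
endloop
endfacet
facet normal 0.621 0.611 -0.492
outer loop
vertex 2.916 2.931 -1.195
vertex 2.84 3.274 -0.865
vertex 4.44 2.396 0.066
endloop
endfacet
facet normal -0.913 0.157 -0.377
outer loop
vertex 2.84 3.274 -0.865
vertex 2.66 2.704 -0.666
vertex 2.657 3.283 -0.418
endloop
endfacet
facet normal 0.408 0.901 0.149
outer loop
vertex 2.84 3.274 -0.865
vertex 2.657 3.283 -0.418
vertex 4.44 2.396 0.066
endloop
endfacet
facet normal -0.914 0.156 -0.375
outer loop
vertex 2.657 3.283 -0.418
vertex 2.66 2.704 -0.666
vertex 2.477 2.952 -0.117
endloop
endfacet
facet normal 0.109 0.636 0.764
outer loop
vertex 2.657 3.283 -0.418
vertex 2.477 2.952 -0.117
vertex 4.44 2.396 0.066
endloop
endfacet
facet normal -0.913 0.159 -0.376
outer loop
vertex 2.477 2.952 -0.117
vertex 2.66 2.704 -0.666
vertex 2.403 2.476 -0.138
endloop
endfacet
facet normal -0.101 -0.028 0.995
outer loop
vertex 2.477 2.952 -0.117
vertex 2.403 2.476 -0.138
vertex 4.44 2.396 0.066
endloop
endfacet
facet normal -0.913 0.157 -0.376
outer loop
vertex 2.403 2.476 -0.138
vertex 2.66 2.704 -0.666
vertex 2.48 2.133 -0.468
endloop
endfacet
facet normal -0.098 -0.701 0.706
outer loop
vertex 2.403 2.476 -0.138
vertex 2.48 2.133 -0.468
vertex 4.44 2.396 0.066
endloop
endfacet
facet normal -0.914 0.158 -0.375
outer loop
vertex 2.48 2.133 -0.468
vertex 2.66 2.704 -0.666
vertex 2.662 2.125 -0.915
endloop
endfacet
facet normal 0.115 -0.991 0.065
outer loop
vertex 2.48 2.133 -0.468
vertex 2.662 2.125 -0.915
vertex 4.44 2.396 0.066
endloop
endfacet
facet normal -0.913 0.158 -0.376
outer loop
vertex 2.662 2.125 -0.915
vertex 2.66 2.704 -0.666
vertex 2.843 2.455 -1.216
endloop
endfacet
facet normal 0.413 -0.727 -0.548
outer loop
vertex 2.662 2.125 -0.915
vertex 2.843 2.455 -1.216
vertex 4.44 2.396 0.066
endloop
endfacet
facet normal -0.914 0.157 -0.375
outer loop
vertex 2.843 2.455 -1.216
vertex 2.66 2.704 -0.666
vertex 2.916 2.931 -1.195
endloop
endfacet
facet normal 0.623 -0.061 -0.779
outer loop
vertex 2.843 2.455 -1.216
vertex 2.916 2.931 -1.195
vertex 4.44 2.396 0.066
endloop
endfacet
facet normal -0.288 -0.798 -0.529
outer loop
vertex 2.249 -3.162 -2.015
vertex 1.445 -2.951 -1.896
vertex 1.86 -2.658 -2.564
endloop
endfacet
facet normal 0.838 0.057 -0.542
outer loop
vertex 2.249 -3.162 -2.015
vertex 1.86 -2.658 -2.564
vertex 2.56 -2.299 -1.444
endloop
endfacet
facet normal 0.838 0.057 -0.542
outer loop
vertex 2.56 -2.299 -1.444
vertex 1.86 -2.658 -2.564
vertex 2.171 -1.796 -1.993
endloop
endfacet
facet normal 0.287 0.799 0.528
outer loop
vertex 2.56 -2.299 -1.444
vertex 2.171 -1.796 -1.993
vertex 1.755 -2.089 -1.324
endloop
endfacet
facet normal -0.288 -0.799 -0.529
outer loop
vertex 1.86 -2.658 -2.564
vertex 1.445 -2.951 -1.896
vertex 1.056 -2.448 -2.444
endloop
endfacet
facet normal 0.018 0.548 -0.837
outer loop
vertex 1.86 -2.658 -2.564
vertex 1.056 -2.448 -2.444
vertex 2.171 -1.796 -1.993
endloop
endfacet
facet normal 0.019 0.547 -0.837
outer loop
vertex 2.171 -1.796 -1.993
vertex 1.056 -2.448 -2.444
vertex 1.367 -1.585 -1.873
endloop
endfacet
facet normal 0.288 0.798 0.529
outer loop
vertex 2.171 -1.796 -1.993
vertex 1.367 -1.585 -1.873
vertex 1.755 -2.089 -1.324
endloop
endfacet
facet normal -0.287 -0.799 -0.529
outer loop
vertex 1.056 -2.448 -2.444
vertex 1.445 -2.951 -1.896
vertex 0.64 -2.741 -1.776
endloop
endfacet
facet normal -0.820 0.491 -0.295
outer loop
vertex 1.056 -2.448 -2.444
vertex 0.64 -2.741 -1.776
vertex 1.367 -1.585 -1.873
endloop
endfacet
facet normal -0.820 0.491 -0.295
outer loop
vertex 1.367 -1.585 -1.873
vertex 0.64 -2.741 -1.776
vertex 0.951 -1.878 -1.205
endloop
endfacet
facet normal 0.288 0.798 0.529
outer loop
vertex 1.367 -1.585 -1.873
vertex 0.951 -1.878 -1.205
vertex 1.755 -2.089 -1.324
endloop
endfacet
facet normal -0.287 -0.799 -0.528
outer loop
vertex 0.64 -2.741 -1.776
vertex 1.445 -2.951 -1.896
vertex 1.029 -3.244 -1.227
endloop
endfacet
facet normal -0.838 -0.057 0.542
outer loop
vertex 0.64 -2.741 -1.776
vertex 1.029 -3.244 -1.227
vertex 0.951 -1.878 -1.205
endloop
endfacet
facet normal -0.838 -0.057 0.542
outer loop
vertex 0.951 -1.878 -1.205
vertex 1.029 -3.244 -1.227
vertex 1.34 -2.382 -0.656
endloop
endfacet
facet normal 0.288 0.798 0.529
outer loop
vertex 0.951 -1.878 -1.205
vertex 1.34 -2.382 -0.656
vertex 1.755 -2.089 -1.324
endloop
endfacet
facet normal -0.288 -0.798 -0.529
outer loop
vertex 1.029 -3.244 -1.227
vertex 1.445 -2.951 -1.896
vertex 1.833 -3.455 -1.347
endloop
endfacet
facet normal -0.019 -0.547 0.837
outer loop
vertex 1.029 -3.244 -1.227
vertex 1.833 -3.455 -1.347
vertex 1.34 -2.382 -0.656
endloop
endfacet
facet normal -0.018 -0.547 0.837
outer loop
vertex 1.34 -2.382 -0.656
vertex 1.833 -3.455 -1.347
vertex 2.144 -2.592 -0.776
endloop
endfacet
facet normal 0.288 0.799 0.529
outer loop
vertex 1.34 -2.382 -0.656
vertex 2.144 -2.592 -0.776
vertex 1.755 -2.089 -1.324
endloop
endfacet
facet normal -0.288 -0.798 -0.529
outer loop
vertex 1.833 -3.455 -1.347
vertex 1.445 -2.951 -1.896
vertex 2.249 -3.162 -2.015
endloop
endfacet
facet normal 0.820 -0.491 0.295
outer loop
vertex 1.833 -3.455 -1.347
vertex 2.249 -3.162 -2.015
vertex 2.144 -2.592 -0.776
endloop
endfacet
facet normal 0.820 -0.491 0.295
outer loop
vertex 2.144 -2.592 -0.776
vertex 2.249 -3.162 -2.015
vertex 2.56 -2.299 -1.444
endloop
endfacet
facet normal 0.287 0.799 0.529
outer loop
vertex 2.144 -2.592 -0.776
vertex 2.56 -2.299 -1.444
vertex 1.755 -2.089 -1.324
endloop
endfacet

endsolid


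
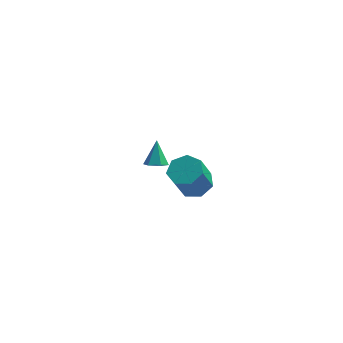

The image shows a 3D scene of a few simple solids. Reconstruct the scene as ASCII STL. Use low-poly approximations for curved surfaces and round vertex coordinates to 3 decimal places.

solid 
facet normal 0.216 0.417 -0.883
outer loop
vertex 1.691 -3.295 0.964
vertex 0.824 -3.035 0.875
vertex 1.515 -2.583 1.257
endloop
endfacet
facet normal 0.951 0.117 0.287
outer loop
vertex 1.691 -3.295 0.964
vertex 1.515 -2.583 1.257
vertex 1.304 -4.045 2.554
endloop
endfacet
facet normal 0.950 0.118 0.288
outer loop
vertex 1.304 -4.045 2.554
vertex 1.515 -2.583 1.257
vertex 1.127 -3.333 2.847
endloop
endfacet
facet normal -0.215 -0.417 0.883
outer loop
vertex 1.304 -4.045 2.554
vertex 1.127 -3.333 2.847
vertex 0.436 -3.785 2.465
endloop
endfacet
facet normal 0.216 0.417 -0.883
outer loop
vertex 1.515 -2.583 1.257
vertex 0.824 -3.035 0.875
vertex 0.818 -2.212 1.262
endloop
endfacet
facet normal 0.418 0.778 0.469
outer loop
vertex 1.515 -2.583 1.257
vertex 0.818 -2.212 1.262
vertex 1.127 -3.333 2.847
endloop
endfacet
facet normal 0.419 0.778 0.468
outer loop
vertex 1.127 -3.333 2.847
vertex 0.818 -2.212 1.262
vertex 0.431 -2.961 2.852
endloop
endfacet
facet normal -0.216 -0.416 0.883
outer loop
vertex 1.127 -3.333 2.847
vertex 0.431 -2.961 2.852
vertex 0.436 -3.785 2.465
endloop
endfacet
facet normal 0.216 0.417 -0.883
outer loop
vertex 0.818 -2.212 1.262
vertex 0.824 -3.035 0.875
vertex 0.126 -2.46 0.976
endloop
endfacet
facet normal -0.429 0.853 0.298
outer loop
vertex 0.818 -2.212 1.262
vertex 0.126 -2.46 0.976
vertex 0.431 -2.961 2.852
endloop
endfacet
facet normal -0.429 0.853 0.298
outer loop
vertex 0.431 -2.961 2.852
vertex 0.126 -2.46 0.976
vertex -0.262 -3.21 2.566
endloop
endfacet
facet normal -0.215 -0.416 0.883
outer loop
vertex 0.431 -2.961 2.852
vertex -0.262 -3.21 2.566
vertex 0.436 -3.785 2.465
endloop
endfacet
facet normal 0.215 0.416 -0.883
outer loop
vertex 0.126 -2.46 0.976
vertex 0.824 -3.035 0.875
vertex -0.041 -3.142 0.614
endloop
endfacet
facet normal -0.953 0.285 -0.098
outer loop
vertex 0.126 -2.46 0.976
vertex -0.041 -3.142 0.614
vertex -0.262 -3.21 2.566
endloop
endfacet
facet normal -0.953 0.285 -0.098
outer loop
vertex -0.262 -3.21 2.566
vertex -0.041 -3.142 0.614
vertex -0.429 -3.892 2.204
endloop
endfacet
facet normal -0.215 -0.416 0.883
outer loop
vertex -0.262 -3.21 2.566
vertex -0.429 -3.892 2.204
vertex 0.436 -3.785 2.465
endloop
endfacet
facet normal 0.215 0.417 -0.883
outer loop
vertex -0.041 -3.142 0.614
vertex 0.824 -3.035 0.875
vertex 0.443 -3.743 0.448
endloop
endfacet
facet normal -0.760 -0.496 -0.420
outer loop
vertex -0.041 -3.142 0.614
vertex 0.443 -3.743 0.448
vertex -0.429 -3.892 2.204
endloop
endfacet
facet normal -0.760 -0.497 -0.419
outer loop
vertex -0.429 -3.892 2.204
vertex 0.443 -3.743 0.448
vertex 0.056 -4.493 2.038
endloop
endfacet
facet normal -0.215 -0.417 0.883
outer loop
vertex -0.429 -3.892 2.204
vertex 0.056 -4.493 2.038
vertex 0.436 -3.785 2.465
endloop
endfacet
facet normal 0.215 0.417 -0.883
outer loop
vertex 0.443 -3.743 0.448
vertex 0.824 -3.035 0.875
vertex 1.214 -3.811 0.604
endloop
endfacet
facet normal 0.006 -0.905 -0.425
outer loop
vertex 0.443 -3.743 0.448
vertex 1.214 -3.811 0.604
vertex 0.056 -4.493 2.038
endloop
endfacet
facet normal 0.006 -0.905 -0.425
outer loop
vertex 0.056 -4.493 2.038
vertex 1.214 -3.811 0.604
vertex 0.827 -4.561 2.194
endloop
endfacet
facet normal -0.215 -0.417 0.883
outer loop
vertex 0.056 -4.493 2.038
vertex 0.827 -4.561 2.194
vertex 0.436 -3.785 2.465
endloop
endfacet
facet normal 0.216 0.417 -0.883
outer loop
vertex 1.214 -3.811 0.604
vertex 0.824 -3.035 0.875
vertex 1.691 -3.295 0.964
endloop
endfacet
facet normal 0.767 -0.632 -0.111
outer loop
vertex 1.214 -3.811 0.604
vertex 1.691 -3.295 0.964
vertex 0.827 -4.561 2.194
endloop
endfacet
facet normal 0.767 -0.632 -0.111
outer loop
vertex 0.827 -4.561 2.194
vertex 1.691 -3.295 0.964
vertex 1.304 -4.045 2.554
endloop
endfacet
facet normal -0.215 -0.417 0.883
outer loop
vertex 0.827 -4.561 2.194
vertex 1.304 -4.045 2.554
vertex 0.436 -3.785 2.465
endloop
endfacet
facet normal 0.054 -0.568 -0.821
outer loop
vertex -1.591 3.2 -3.512
vertex -1.92 2.729 -3.208
vertex -2.24 3.185 -3.544
endloop
endfacet
facet normal -0.011 0.971 -0.240
outer loop
vertex -1.591 3.2 -3.512
vertex -2.24 3.185 -3.544
vertex -2.0 3.571 -1.992
endloop
endfacet
facet normal 0.054 -0.568 -0.821
outer loop
vertex -2.24 3.185 -3.544
vertex -1.92 2.729 -3.208
vertex -2.569 2.714 -3.24
endloop
endfacet
facet normal -0.824 0.567 -0.014
outer loop
vertex -2.24 3.185 -3.544
vertex -2.569 2.714 -3.24
vertex -2.0 3.571 -1.992
endloop
endfacet
facet normal 0.054 -0.570 -0.820
outer loop
vertex -2.569 2.714 -3.24
vertex -1.92 2.729 -3.208
vertex -2.249 2.259 -2.903
endloop
endfacet
facet normal -0.832 -0.202 0.518
outer loop
vertex -2.569 2.714 -3.24
vertex -2.249 2.259 -2.903
vertex -2.0 3.571 -1.992
endloop
endfacet
facet normal 0.054 -0.570 -0.820
outer loop
vertex -2.249 2.259 -2.903
vertex -1.92 2.729 -3.208
vertex -1.6 2.274 -2.871
endloop
endfacet
facet normal -0.028 -0.567 0.824
outer loop
vertex -2.249 2.259 -2.903
vertex -1.6 2.274 -2.871
vertex -2.0 3.571 -1.992
endloop
endfacet
facet normal 0.054 -0.569 -0.820
outer loop
vertex -1.6 2.274 -2.871
vertex -1.92 2.729 -3.208
vertex -1.271 2.745 -3.176
endloop
endfacet
facet normal 0.786 -0.162 0.597
outer loop
vertex -1.6 2.274 -2.871
vertex -1.271 2.745 -3.176
vertex -2.0 3.571 -1.992
endloop
endfacet
facet normal 0.054 -0.568 -0.821
outer loop
vertex -1.271 2.745 -3.176
vertex -1.92 2.729 -3.208
vertex -1.591 3.2 -3.512
endloop
endfacet
facet normal 0.793 0.606 0.065
outer loop
vertex -1.271 2.745 -3.176
vertex -1.591 3.2 -3.512
vertex -2.0 3.571 -1.992
endloop
endfacet

endsolid


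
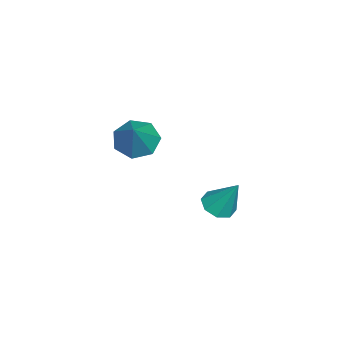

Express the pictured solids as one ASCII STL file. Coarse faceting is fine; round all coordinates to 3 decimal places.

solid 
facet normal -0.676 -0.080 -0.732
outer loop
vertex 3.461 0.712 0.284
vertex 3.024 -0.02 0.768
vertex 2.847 0.943 0.826
endloop
endfacet
facet normal 0.409 0.910 0.075
outer loop
vertex 3.461 0.712 0.284
vertex 2.847 0.943 0.826
vertex 4.376 0.14 2.232
endloop
endfacet
facet normal -0.676 -0.080 -0.732
outer loop
vertex 2.847 0.943 0.826
vertex 3.024 -0.02 0.768
vertex 2.366 0.449 1.324
endloop
endfacet
facet normal -0.158 0.773 0.614
outer loop
vertex 2.847 0.943 0.826
vertex 2.366 0.449 1.324
vertex 4.376 0.14 2.232
endloop
endfacet
facet normal -0.676 -0.080 -0.733
outer loop
vertex 2.366 0.449 1.324
vertex 3.024 -0.02 0.768
vertex 2.38 -0.398 1.403
endloop
endfacet
facet normal -0.400 0.079 0.913
outer loop
vertex 2.366 0.449 1.324
vertex 2.38 -0.398 1.403
vertex 4.376 0.14 2.232
endloop
endfacet
facet normal -0.676 -0.080 -0.733
outer loop
vertex 2.38 -0.398 1.403
vertex 3.024 -0.02 0.768
vertex 2.879 -0.96 1.004
endloop
endfacet
facet normal -0.135 -0.651 0.747
outer loop
vertex 2.38 -0.398 1.403
vertex 2.879 -0.96 1.004
vertex 4.376 0.14 2.232
endloop
endfacet
facet normal -0.677 -0.079 -0.732
outer loop
vertex 2.879 -0.96 1.004
vertex 3.024 -0.02 0.768
vertex 3.486 -0.814 0.427
endloop
endfacet
facet normal 0.438 -0.866 0.242
outer loop
vertex 2.879 -0.96 1.004
vertex 3.486 -0.814 0.427
vertex 4.376 0.14 2.232
endloop
endfacet
facet normal -0.677 -0.079 -0.732
outer loop
vertex 3.486 -0.814 0.427
vertex 3.024 -0.02 0.768
vertex 3.745 -0.07 0.107
endloop
endfacet
facet normal 0.887 -0.405 -0.223
outer loop
vertex 3.486 -0.814 0.427
vertex 3.745 -0.07 0.107
vertex 4.376 0.14 2.232
endloop
endfacet
facet normal -0.677 -0.080 -0.732
outer loop
vertex 3.745 -0.07 0.107
vertex 3.024 -0.02 0.768
vertex 3.461 0.712 0.284
endloop
endfacet
facet normal 0.874 0.385 -0.297
outer loop
vertex 3.745 -0.07 0.107
vertex 3.461 0.712 0.284
vertex 4.376 0.14 2.232
endloop
endfacet
facet normal -0.211 -0.464 -0.860
outer loop
vertex 1.715 3.561 -4.458
vertex 1.266 3.02 -4.056
vertex 1.123 3.736 -4.407
endloop
endfacet
facet normal 0.269 0.952 -0.144
outer loop
vertex 1.715 3.561 -4.458
vertex 1.123 3.736 -4.407
vertex 1.654 3.88 -2.464
endloop
endfacet
facet normal -0.210 -0.464 -0.861
outer loop
vertex 1.123 3.736 -4.407
vertex 1.266 3.02 -4.056
vertex 0.614 3.492 -4.151
endloop
endfacet
facet normal -0.413 0.910 0.045
outer loop
vertex 1.123 3.736 -4.407
vertex 0.614 3.492 -4.151
vertex 1.654 3.88 -2.464
endloop
endfacet
facet normal -0.211 -0.464 -0.860
outer loop
vertex 0.614 3.492 -4.151
vertex 1.266 3.02 -4.056
vertex 0.487 2.971 -3.839
endloop
endfacet
facet normal -0.808 0.435 0.398
outer loop
vertex 0.614 3.492 -4.151
vertex 0.487 2.971 -3.839
vertex 1.654 3.88 -2.464
endloop
endfacet
facet normal -0.210 -0.465 -0.860
outer loop
vertex 0.487 2.971 -3.839
vertex 1.266 3.02 -4.056
vertex 0.816 2.48 -3.654
endloop
endfacet
facet normal -0.682 -0.191 0.706
outer loop
vertex 0.487 2.971 -3.839
vertex 0.816 2.48 -3.654
vertex 1.654 3.88 -2.464
endloop
endfacet
facet normal -0.210 -0.465 -0.860
outer loop
vertex 0.816 2.48 -3.654
vertex 1.266 3.02 -4.056
vertex 1.409 2.305 -3.704
endloop
endfacet
facet normal -0.112 -0.604 0.789
outer loop
vertex 0.816 2.48 -3.654
vertex 1.409 2.305 -3.704
vertex 1.654 3.88 -2.464
endloop
endfacet
facet normal -0.209 -0.465 -0.860
outer loop
vertex 1.409 2.305 -3.704
vertex 1.266 3.02 -4.056
vertex 1.918 2.549 -3.96
endloop
endfacet
facet normal 0.571 -0.561 0.600
outer loop
vertex 1.409 2.305 -3.704
vertex 1.918 2.549 -3.96
vertex 1.654 3.88 -2.464
endloop
endfacet
facet normal -0.209 -0.465 -0.860
outer loop
vertex 1.918 2.549 -3.96
vertex 1.266 3.02 -4.056
vertex 2.045 3.069 -4.272
endloop
endfacet
facet normal 0.965 -0.087 0.248
outer loop
vertex 1.918 2.549 -3.96
vertex 2.045 3.069 -4.272
vertex 1.654 3.88 -2.464
endloop
endfacet
facet normal -0.209 -0.465 -0.860
outer loop
vertex 2.045 3.069 -4.272
vertex 1.266 3.02 -4.056
vertex 1.715 3.561 -4.458
endloop
endfacet
facet normal 0.839 0.540 -0.061
outer loop
vertex 2.045 3.069 -4.272
vertex 1.715 3.561 -4.458
vertex 1.654 3.88 -2.464
endloop
endfacet

endsolid


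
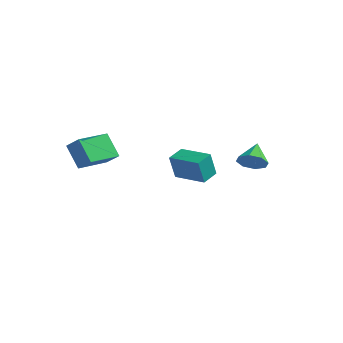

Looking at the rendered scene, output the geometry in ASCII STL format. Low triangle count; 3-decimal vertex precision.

solid 
facet normal -0.994 -0.106 -0.026
outer loop
vertex -1.989 2.734 0.941
vertex -2.109 3.777 1.268
vertex -2.0 3.202 -0.557
endloop
endfacet
facet normal 0.109 -0.949 -0.297
outer loop
vertex -0.111 3.403 -0.508
vertex -1.989 2.734 0.941
vertex -2.0 3.202 -0.557
endloop
endfacet
facet normal -0.994 -0.105 -0.026
outer loop
vertex -2.0 3.202 -0.557
vertex -2.109 3.777 1.268
vertex -2.119 4.245 -0.23
endloop
endfacet
facet normal -0.007 0.298 -0.954
outer loop
vertex -2.119 4.245 -0.23
vertex -0.111 3.403 -0.508
vertex -2.0 3.202 -0.557
endloop
endfacet
facet normal 0.007 -0.298 0.954
outer loop
vertex -1.989 2.734 0.941
vertex -0.22 3.978 1.317
vertex -2.109 3.777 1.268
endloop
endfacet
facet normal 0.109 -0.949 -0.297
outer loop
vertex -0.101 2.935 0.99
vertex -1.989 2.734 0.941
vertex -0.111 3.403 -0.508
endloop
endfacet
facet normal 0.007 -0.298 0.954
outer loop
vertex -0.101 2.935 0.99
vertex -0.22 3.978 1.317
vertex -1.989 2.734 0.941
endloop
endfacet
facet normal -0.109 0.949 0.297
outer loop
vertex -2.109 3.777 1.268
vertex -0.22 3.978 1.317
vertex -2.119 4.245 -0.23
endloop
endfacet
facet normal -0.007 0.298 -0.954
outer loop
vertex -0.231 4.446 -0.181
vertex -0.111 3.403 -0.508
vertex -2.119 4.245 -0.23
endloop
endfacet
facet normal -0.109 0.949 0.297
outer loop
vertex -2.119 4.245 -0.23
vertex -0.22 3.978 1.317
vertex -0.231 4.446 -0.181
endloop
endfacet
facet normal 0.994 0.106 0.026
outer loop
vertex -0.231 4.446 -0.181
vertex -0.101 2.935 0.99
vertex -0.111 3.403 -0.508
endloop
endfacet
facet normal 0.994 0.105 0.026
outer loop
vertex -0.22 3.978 1.317
vertex -0.101 2.935 0.99
vertex -0.231 4.446 -0.181
endloop
endfacet
facet normal -0.588 0.052 0.807
outer loop
vertex -2.867 -2.821 3.482
vertex -2.783 -0.934 3.421
vertex -3.804 -2.802 2.798
endloop
endfacet
facet normal -0.044 -0.999 0.033
outer loop
vertex -2.857 -2.886 1.499
vertex -2.867 -2.821 3.482
vertex -3.804 -2.802 2.798
endloop
endfacet
facet normal -0.588 0.052 0.807
outer loop
vertex -3.804 -2.802 2.798
vertex -2.783 -0.934 3.421
vertex -3.72 -0.914 2.737
endloop
endfacet
facet normal -0.807 0.017 -0.590
outer loop
vertex -3.72 -0.914 2.737
vertex -2.857 -2.886 1.499
vertex -3.804 -2.802 2.798
endloop
endfacet
facet normal 0.807 -0.017 0.590
outer loop
vertex -2.867 -2.821 3.482
vertex -1.836 -1.018 2.122
vertex -2.783 -0.934 3.421
endloop
endfacet
facet normal -0.045 -0.998 0.033
outer loop
vertex -1.92 -2.906 2.183
vertex -2.867 -2.821 3.482
vertex -2.857 -2.886 1.499
endloop
endfacet
facet normal 0.807 -0.017 0.590
outer loop
vertex -1.92 -2.906 2.183
vertex -1.836 -1.018 2.122
vertex -2.867 -2.821 3.482
endloop
endfacet
facet normal 0.045 0.998 -0.032
outer loop
vertex -2.783 -0.934 3.421
vertex -1.836 -1.018 2.122
vertex -3.72 -0.914 2.737
endloop
endfacet
facet normal -0.807 0.017 -0.590
outer loop
vertex -2.773 -0.999 1.438
vertex -2.857 -2.886 1.499
vertex -3.72 -0.914 2.737
endloop
endfacet
facet normal 0.044 0.998 -0.033
outer loop
vertex -3.72 -0.914 2.737
vertex -1.836 -1.018 2.122
vertex -2.773 -0.999 1.438
endloop
endfacet
facet normal 0.588 -0.052 -0.807
outer loop
vertex -2.773 -0.999 1.438
vertex -1.92 -2.906 2.183
vertex -2.857 -2.886 1.499
endloop
endfacet
facet normal 0.588 -0.052 -0.807
outer loop
vertex -1.836 -1.018 2.122
vertex -1.92 -2.906 2.183
vertex -2.773 -0.999 1.438
endloop
endfacet
facet normal 0.377 -0.690 -0.617
outer loop
vertex 4.25 3.194 1.767
vertex 3.879 2.597 2.208
vertex 3.665 3.063 1.556
endloop
endfacet
facet normal -0.089 0.938 -0.336
outer loop
vertex 4.25 3.194 1.767
vertex 3.665 3.063 1.556
vertex 3.341 3.583 3.092
endloop
endfacet
facet normal 0.377 -0.691 -0.617
outer loop
vertex 3.665 3.063 1.556
vertex 3.879 2.597 2.208
vertex 3.206 2.659 1.728
endloop
endfacet
facet normal -0.689 0.630 -0.359
outer loop
vertex 3.665 3.063 1.556
vertex 3.206 2.659 1.728
vertex 3.341 3.583 3.092
endloop
endfacet
facet normal 0.377 -0.690 -0.618
outer loop
vertex 3.206 2.659 1.728
vertex 3.879 2.597 2.208
vertex 3.141 2.218 2.181
endloop
endfacet
facet normal -0.989 0.145 -0.001
outer loop
vertex 3.206 2.659 1.728
vertex 3.141 2.218 2.181
vertex 3.341 3.583 3.092
endloop
endfacet
facet normal 0.377 -0.690 -0.618
outer loop
vertex 3.141 2.218 2.181
vertex 3.879 2.597 2.208
vertex 3.509 1.999 2.65
endloop
endfacet
facet normal -0.815 -0.234 0.530
outer loop
vertex 3.141 2.218 2.181
vertex 3.509 1.999 2.65
vertex 3.341 3.583 3.092
endloop
endfacet
facet normal 0.376 -0.690 -0.618
outer loop
vertex 3.509 1.999 2.65
vertex 3.879 2.597 2.208
vertex 4.094 2.13 2.86
endloop
endfacet
facet normal -0.267 -0.285 0.921
outer loop
vertex 3.509 1.999 2.65
vertex 4.094 2.13 2.86
vertex 3.341 3.583 3.092
endloop
endfacet
facet normal 0.377 -0.690 -0.618
outer loop
vertex 4.094 2.13 2.86
vertex 3.879 2.597 2.208
vertex 4.553 2.534 2.689
endloop
endfacet
facet normal 0.332 0.022 0.943
outer loop
vertex 4.094 2.13 2.86
vertex 4.553 2.534 2.689
vertex 3.341 3.583 3.092
endloop
endfacet
facet normal 0.376 -0.690 -0.618
outer loop
vertex 4.553 2.534 2.689
vertex 3.879 2.597 2.208
vertex 4.618 2.975 2.236
endloop
endfacet
facet normal 0.633 0.507 0.585
outer loop
vertex 4.553 2.534 2.689
vertex 4.618 2.975 2.236
vertex 3.341 3.583 3.092
endloop
endfacet
facet normal 0.377 -0.690 -0.618
outer loop
vertex 4.618 2.975 2.236
vertex 3.879 2.597 2.208
vertex 4.25 3.194 1.767
endloop
endfacet
facet normal 0.459 0.887 0.054
outer loop
vertex 4.618 2.975 2.236
vertex 4.25 3.194 1.767
vertex 3.341 3.583 3.092
endloop
endfacet

endsolid
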